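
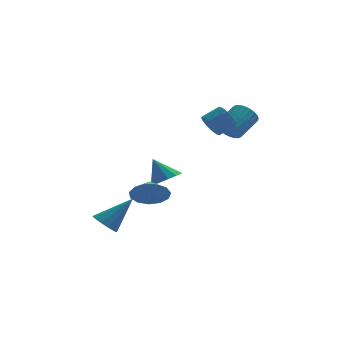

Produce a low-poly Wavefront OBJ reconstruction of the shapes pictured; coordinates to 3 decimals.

v 2.03 -1.424 1.33
v 2.65 -1.649 0.895
v 3.57 -0.66 1.695
v 2.95 -0.436 2.13
v 2.542 -1.414 0.728
v 3.462 -0.425 1.528
v 2.356 -1.18 0.653
v 3.276 -0.191 1.453
v 2.12 -0.983 0.681
v 3.04 0.006 1.481
v 1.871 -0.854 0.808
v 2.791 0.135 1.608
v 1.646 -0.811 1.014
v 2.566 0.178 1.814
v 1.479 -0.862 1.268
v 2.399 0.127 2.068
v 1.396 -0.998 1.532
v 2.316 -0.009 2.332
v 1.41 -1.2 1.765
v 2.33 -0.211 2.565
v 1.518 -1.435 1.932
v 2.438 -0.446 2.732
v 1.704 -1.669 2.007
v 2.624 -0.68 2.807
v 1.94 -1.866 1.979
v 2.86 -0.877 2.779
v 2.189 -1.995 1.852
v 3.109 -1.006 2.652
v 2.414 -2.038 1.646
v 3.334 -1.049 2.446
v 2.581 -1.987 1.392
v 3.501 -0.998 2.192
v 2.664 -1.851 1.128
v 3.584 -0.862 1.928
v -4.332 -2.809 -4.722
v -3.84 -2.48 -5.274
v -2.888 -2.311 -3.138
v -4.146 -2.122 -5.107
v -4.524 -2.026 -4.793
v -4.828 -2.229 -4.452
v -4.943 -2.654 -4.213
v -4.824 -3.138 -4.169
v -4.517 -3.497 -4.336
v -4.14 -3.593 -4.65
v -3.836 -3.39 -4.991
v -3.721 -2.965 -5.23
v -2.045 -3.588 -2.344
v -0.99 -3.649 -2.26
v -2.035 -2.692 -1.816
v -1.102 -3.351 -2.765
v -1.513 -3.128 -3.136
v -2.093 -3.051 -3.256
v -2.658 -3.144 -3.086
v -3.028 -3.379 -2.68
v -3.086 -3.68 -2.168
v -2.814 -3.952 -1.711
v -2.297 -4.108 -1.455
v -1.701 -4.1 -1.482
v -1.213 -3.928 -1.782
v -1.126 -1.139 -2.241
v -0.324 -0.829 -1.912
v -1.834 -0.661 -0.959
v -0.535 -0.436 -2.176
v -0.934 -0.266 -2.46
v -1.394 -0.373 -2.674
v -1.768 -0.723 -2.751
v -1.939 -1.205 -2.666
v -1.851 -1.666 -2.446
v -1.533 -1.959 -2.16
v -1.086 -1.993 -1.901
v -0.651 -1.754 -1.749
v -0.367 -1.321 -1.753
v 1.032 -2.48 1.936
v 1.342 -2.239 1.296
v 2.237 -1.88 1.865
v 1.928 -2.12 2.504
v 1.136 -1.937 1.429
v 2.032 -1.578 1.997
v 0.903 -1.781 1.697
v 1.799 -1.421 2.265
v 0.705 -1.811 2.029
v 1.601 -1.452 2.597
v 0.594 -2.021 2.336
v 1.49 -1.662 2.905
v 0.601 -2.354 2.536
v 1.496 -1.995 3.105
v 0.723 -2.72 2.575
v 1.618 -2.361 3.144
v 0.928 -3.022 2.443
v 1.824 -2.663 3.011
v 1.161 -3.179 2.175
v 2.057 -2.819 2.743
v 1.359 -3.148 1.843
v 2.255 -2.789 2.411
v 1.47 -2.938 1.535
v 2.366 -2.579 2.104
v 1.464 -2.605 1.335
v 2.359 -2.246 1.904
f 2 1 5
f 2 5 3
f 3 5 6
f 3 6 4
f 5 1 7
f 5 7 6
f 6 7 8
f 6 8 4
f 7 1 9
f 7 9 8
f 8 9 10
f 8 10 4
f 9 1 11
f 9 11 10
f 10 11 12
f 10 12 4
f 11 1 13
f 11 13 12
f 12 13 14
f 12 14 4
f 13 1 15
f 13 15 14
f 14 15 16
f 14 16 4
f 15 1 17
f 15 17 16
f 16 17 18
f 16 18 4
f 17 1 19
f 17 19 18
f 18 19 20
f 18 20 4
f 19 1 21
f 19 21 20
f 20 21 22
f 20 22 4
f 21 1 23
f 21 23 22
f 22 23 24
f 22 24 4
f 23 1 25
f 23 25 24
f 24 25 26
f 24 26 4
f 25 1 27
f 25 27 26
f 26 27 28
f 26 28 4
f 27 1 29
f 27 29 28
f 28 29 30
f 28 30 4
f 29 1 31
f 29 31 30
f 30 31 32
f 30 32 4
f 31 1 33
f 31 33 32
f 32 33 34
f 32 34 4
f 33 1 2
f 33 2 34
f 34 2 3
f 34 3 4
f 36 35 38
f 36 38 37
f 38 35 39
f 38 39 37
f 39 35 40
f 39 40 37
f 40 35 41
f 40 41 37
f 41 35 42
f 41 42 37
f 42 35 43
f 42 43 37
f 43 35 44
f 43 44 37
f 44 35 45
f 44 45 37
f 45 35 46
f 45 46 37
f 46 35 36
f 46 36 37
f 48 47 50
f 48 50 49
f 50 47 51
f 50 51 49
f 51 47 52
f 51 52 49
f 52 47 53
f 52 53 49
f 53 47 54
f 53 54 49
f 54 47 55
f 54 55 49
f 55 47 56
f 55 56 49
f 56 47 57
f 56 57 49
f 57 47 58
f 57 58 49
f 58 47 59
f 58 59 49
f 59 47 48
f 59 48 49
f 61 60 63
f 61 63 62
f 63 60 64
f 63 64 62
f 64 60 65
f 64 65 62
f 65 60 66
f 65 66 62
f 66 60 67
f 66 67 62
f 67 60 68
f 67 68 62
f 68 60 69
f 68 69 62
f 69 60 70
f 69 70 62
f 70 60 71
f 70 71 62
f 71 60 72
f 71 72 62
f 72 60 61
f 72 61 62
f 74 73 77
f 74 77 75
f 75 77 78
f 75 78 76
f 77 73 79
f 77 79 78
f 78 79 80
f 78 80 76
f 79 73 81
f 79 81 80
f 80 81 82
f 80 82 76
f 81 73 83
f 81 83 82
f 82 83 84
f 82 84 76
f 83 73 85
f 83 85 84
f 84 85 86
f 84 86 76
f 85 73 87
f 85 87 86
f 86 87 88
f 86 88 76
f 87 73 89
f 87 89 88
f 88 89 90
f 88 90 76
f 89 73 91
f 89 91 90
f 90 91 92
f 90 92 76
f 91 73 93
f 91 93 92
f 92 93 94
f 92 94 76
f 93 73 95
f 93 95 94
f 94 95 96
f 94 96 76
f 95 73 97
f 95 97 96
f 96 97 98
f 96 98 76
f 97 73 74
f 97 74 98
f 98 74 75
f 98 75 76



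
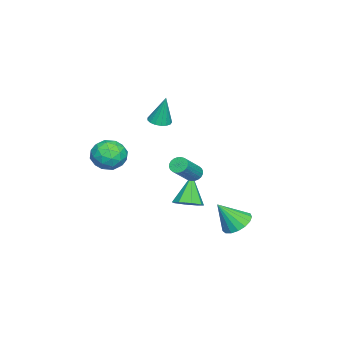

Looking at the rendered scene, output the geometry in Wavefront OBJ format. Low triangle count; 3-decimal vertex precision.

v -0.85 0.252 -3.814
v -0.129 -0.041 -3.381
v -1.93 0.148 -2.086
v -0.181 0.638 -3.372
v -0.624 1.091 -3.622
v -1.2 1.052 -3.984
v -1.57 0.545 -4.247
v -1.519 -0.135 -4.255
v -1.076 -0.587 -4.005
v -0.5 -0.549 -3.643
v -0.994 -1.412 2.279
v -0.386 -1.127 2.178
v -0.886 -1.008 4.081
v -0.595 -0.881 2.136
v -0.896 -0.757 2.126
v -1.219 -0.784 2.151
v -1.491 -0.954 2.206
v -1.649 -1.229 2.277
v -1.657 -1.547 2.349
v -1.513 -1.833 2.405
v -1.251 -2.023 2.432
v -0.929 -2.074 2.424
v -0.623 -1.972 2.382
v -0.401 -1.743 2.318
v -0.316 -1.438 2.244
v 2.33 1.565 0.234
v 2.694 1.744 -0.122
v 4.054 1.354 1.069
v 3.69 1.175 1.426
v 2.651 1.921 -0.015
v 4.011 1.531 1.176
v 2.559 2.043 0.129
v 3.919 1.653 1.321
v 2.432 2.092 0.29
v 3.792 1.702 1.482
v 2.29 2.061 0.443
v 3.65 1.671 1.634
v 2.153 1.955 0.563
v 3.513 1.565 1.755
v 2.044 1.789 0.634
v 3.404 1.399 1.825
v 1.978 1.589 0.643
v 3.338 1.199 1.835
v 1.966 1.386 0.591
v 3.326 0.996 1.782
v 2.009 1.209 0.484
v 3.369 0.819 1.675
v 2.101 1.087 0.339
v 3.461 0.697 1.531
v 2.228 1.038 0.178
v 3.588 0.648 1.37
v 2.37 1.069 0.026
v 3.73 0.679 1.217
v 2.507 1.175 -0.095
v 3.867 0.785 1.097
v 2.616 1.341 -0.165
v 3.976 0.951 1.026
v 2.682 1.541 -0.175
v 4.042 1.151 1.017
v 1.914 -2.639 -0.071
v 2.612 -2.362 0.709
v 1.508 -4.098 0.811
v 2.206 -3.821 1.591
v 1.296 -3.25 1.451
v 1.547 -2.349 0.906
v 2.573 -4.111 0.614
v 2.824 -3.21 0.069
v 3.019 -3.272 1.132
v 2.231 -2.739 1.649
v 1.889 -3.721 -0.129
v 1.101 -3.188 0.388
v 2.299 -2.373 0.241
v 1.821 -4.087 1.279
v 1.287 -3.752 1.196
v 1.697 -3.589 1.655
v 1.673 -2.365 0.357
v 2.083 -2.202 0.816
v 1.31 -2.724 1.252
v 2.037 -4.258 0.704
v 2.447 -4.095 1.163
v 2.423 -2.871 -0.135
v 2.833 -2.708 0.324
v 2.81 -3.736 0.268
v 2.949 -2.744 0.949
v 2.71 -3.602 1.467
v 2.925 -3.773 0.893
v 3.073 -3.243 0.573
v 2.485 -2.432 1.253
v 2.246 -3.289 1.771
v 1.711 -2.953 1.689
v 1.859 -2.424 1.368
v 2.724 -2.966 1.502
v 1.874 -3.171 -0.251
v 1.635 -4.028 0.267
v 2.261 -4.036 0.152
v 2.409 -3.507 -0.169
v 1.41 -2.858 0.053
v 1.171 -3.716 0.571
v 1.047 -3.217 0.947
v 1.195 -2.687 0.627
v 1.396 -3.494 0.018
v 1.979 3.849 -3.278
v 2.656 3.427 -3.776
v 2.481 2.911 -1.802
v 2.857 3.795 -3.611
v 2.856 4.174 -3.37
v 2.655 4.48 -3.107
v 2.299 4.64 -2.884
v 1.869 4.62 -2.752
v 1.465 4.423 -2.739
v 1.179 4.094 -2.851
v 1.076 3.709 -3.06
v 1.179 3.357 -3.319
v 1.467 3.117 -3.569
v 1.871 3.045 -3.753
v 2.3 3.157 -3.827
f 2 1 4
f 2 4 3
f 4 1 5
f 4 5 3
f 5 1 6
f 5 6 3
f 6 1 7
f 6 7 3
f 7 1 8
f 7 8 3
f 8 1 9
f 8 9 3
f 9 1 10
f 9 10 3
f 10 1 2
f 10 2 3
f 12 11 14
f 12 14 13
f 14 11 15
f 14 15 13
f 15 11 16
f 15 16 13
f 16 11 17
f 16 17 13
f 17 11 18
f 17 18 13
f 18 11 19
f 18 19 13
f 19 11 20
f 19 20 13
f 20 11 21
f 20 21 13
f 21 11 22
f 21 22 13
f 22 11 23
f 22 23 13
f 23 11 24
f 23 24 13
f 24 11 25
f 24 25 13
f 25 11 12
f 25 12 13
f 27 26 30
f 27 30 28
f 28 30 31
f 28 31 29
f 30 26 32
f 30 32 31
f 31 32 33
f 31 33 29
f 32 26 34
f 32 34 33
f 33 34 35
f 33 35 29
f 34 26 36
f 34 36 35
f 35 36 37
f 35 37 29
f 36 26 38
f 36 38 37
f 37 38 39
f 37 39 29
f 38 26 40
f 38 40 39
f 39 40 41
f 39 41 29
f 40 26 42
f 40 42 41
f 41 42 43
f 41 43 29
f 42 26 44
f 42 44 43
f 43 44 45
f 43 45 29
f 44 26 46
f 44 46 45
f 45 46 47
f 45 47 29
f 46 26 48
f 46 48 47
f 47 48 49
f 47 49 29
f 48 26 50
f 48 50 49
f 49 50 51
f 49 51 29
f 50 26 52
f 50 52 51
f 51 52 53
f 51 53 29
f 52 26 54
f 52 54 53
f 53 54 55
f 53 55 29
f 54 26 56
f 54 56 55
f 55 56 57
f 55 57 29
f 56 26 58
f 56 58 57
f 57 58 59
f 57 59 29
f 58 26 27
f 58 27 59
f 59 27 28
f 59 28 29
f 60 97 76
f 97 71 100
f 76 100 65
f 97 100 76
f 60 76 72
f 76 65 77
f 72 77 61
f 76 77 72
f 60 72 81
f 72 61 82
f 81 82 67
f 72 82 81
f 60 81 93
f 81 67 96
f 93 96 70
f 81 96 93
f 60 93 97
f 93 70 101
f 97 101 71
f 93 101 97
f 61 77 88
f 77 65 91
f 88 91 69
f 77 91 88
f 65 100 78
f 100 71 99
f 78 99 64
f 100 99 78
f 71 101 98
f 101 70 94
f 98 94 62
f 101 94 98
f 70 96 95
f 96 67 83
f 95 83 66
f 96 83 95
f 67 82 87
f 82 61 84
f 87 84 68
f 82 84 87
f 63 89 75
f 89 69 90
f 75 90 64
f 89 90 75
f 63 75 73
f 75 64 74
f 73 74 62
f 75 74 73
f 63 73 80
f 73 62 79
f 80 79 66
f 73 79 80
f 63 80 85
f 80 66 86
f 85 86 68
f 80 86 85
f 63 85 89
f 85 68 92
f 89 92 69
f 85 92 89
f 64 90 78
f 90 69 91
f 78 91 65
f 90 91 78
f 62 74 98
f 74 64 99
f 98 99 71
f 74 99 98
f 66 79 95
f 79 62 94
f 95 94 70
f 79 94 95
f 68 86 87
f 86 66 83
f 87 83 67
f 86 83 87
f 69 92 88
f 92 68 84
f 88 84 61
f 92 84 88
f 103 102 105
f 103 105 104
f 105 102 106
f 105 106 104
f 106 102 107
f 106 107 104
f 107 102 108
f 107 108 104
f 108 102 109
f 108 109 104
f 109 102 110
f 109 110 104
f 110 102 111
f 110 111 104
f 111 102 112
f 111 112 104
f 112 102 113
f 112 113 104
f 113 102 114
f 113 114 104
f 114 102 115
f 114 115 104
f 115 102 116
f 115 116 104
f 116 102 103
f 116 103 104



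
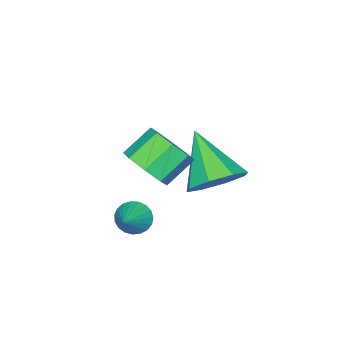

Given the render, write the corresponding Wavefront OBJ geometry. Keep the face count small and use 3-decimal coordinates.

v 3.1 -1.398 -0.69
v 3.69 -0.971 -0.161
v 2.75 -0.616 0.6
v 2.16 -1.042 0.07
v 3.44 -0.565 -0.658
v 2.501 -0.21 0.102
v 2.992 -0.647 -1.175
v 2.052 -0.292 -0.414
v 2.606 -1.168 -1.407
v 1.667 -0.813 -0.647
v 2.51 -1.824 -1.22
v 1.57 -1.469 -0.459
v 2.759 -2.23 -0.722
v 1.82 -1.875 0.038
v 3.208 -2.148 -0.206
v 2.268 -1.793 0.555
v 3.593 -1.627 0.027
v 2.654 -1.272 0.787
v -0.151 -0.948 -3.258
v 0.857 -1.333 -3.101
v -0.929 -2.412 -1.842
v 0.665 -0.718 -2.572
v -0.005 -0.238 -2.444
v -0.76 -0.174 -2.793
v -1.158 -0.563 -3.414
v -0.966 -1.178 -3.944
v -0.296 -1.659 -4.072
v 0.459 -1.723 -3.723
v 2.468 -2.352 -3.964
v 2.761 -2.176 -4.505
v 3.532 -1.948 -3.256
v 2.632 -1.953 -4.437
v 2.474 -1.8 -4.288
v 2.315 -1.742 -4.082
v 2.183 -1.789 -3.856
v 2.1 -1.934 -3.649
v 2.08 -2.151 -3.496
v 2.128 -2.403 -3.424
v 2.235 -2.646 -3.446
v 2.382 -2.838 -3.557
v 2.543 -2.946 -3.738
v 2.692 -2.951 -3.959
v 2.802 -2.853 -4.18
v 2.855 -2.668 -4.364
v 2.84 -2.429 -4.479
f 2 1 5
f 2 5 3
f 3 5 6
f 3 6 4
f 5 1 7
f 5 7 6
f 6 7 8
f 6 8 4
f 7 1 9
f 7 9 8
f 8 9 10
f 8 10 4
f 9 1 11
f 9 11 10
f 10 11 12
f 10 12 4
f 11 1 13
f 11 13 12
f 12 13 14
f 12 14 4
f 13 1 15
f 13 15 14
f 14 15 16
f 14 16 4
f 15 1 17
f 15 17 16
f 16 17 18
f 16 18 4
f 17 1 2
f 17 2 18
f 18 2 3
f 18 3 4
f 20 19 22
f 20 22 21
f 22 19 23
f 22 23 21
f 23 19 24
f 23 24 21
f 24 19 25
f 24 25 21
f 25 19 26
f 25 26 21
f 26 19 27
f 26 27 21
f 27 19 28
f 27 28 21
f 28 19 20
f 28 20 21
f 30 29 32
f 30 32 31
f 32 29 33
f 32 33 31
f 33 29 34
f 33 34 31
f 34 29 35
f 34 35 31
f 35 29 36
f 35 36 31
f 36 29 37
f 36 37 31
f 37 29 38
f 37 38 31
f 38 29 39
f 38 39 31
f 39 29 40
f 39 40 31
f 40 29 41
f 40 41 31
f 41 29 42
f 41 42 31
f 42 29 43
f 42 43 31
f 43 29 44
f 43 44 31
f 44 29 45
f 44 45 31
f 45 29 30
f 45 30 31



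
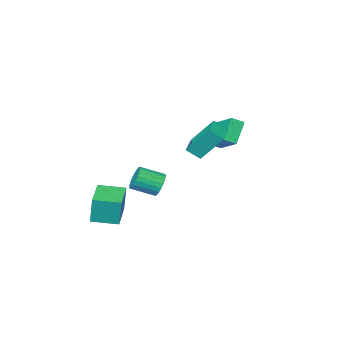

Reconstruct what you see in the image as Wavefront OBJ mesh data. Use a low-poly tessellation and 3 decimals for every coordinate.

v -1.602 1.834 4.539
v -1.002 1.299 5.151
v -0.612 2.786 4.403
v -0.013 2.251 5.014
v -0.827 0.789 2.866
v -0.228 0.254 3.477
v 0.162 1.741 2.729
v 0.762 1.206 3.341
v -3.582 -1.627 1.249
v -4.569 -2.233 2.465
v -3.344 0.194 2.348
v -4.332 -0.412 3.565
v -2.908 -1.948 1.635
v -3.896 -2.554 2.852
v -2.671 -0.127 2.735
v -3.658 -0.733 3.951
v 3.109 -4.403 -2.71
v 3.069 -4.202 -0.952
v 1.858 -3.368 -2.856
v 1.818 -3.167 -1.098
v 4.442 -2.813 -2.862
v 4.402 -2.612 -1.104
v 3.191 -1.778 -3.008
v 3.151 -1.577 -1.25
v 3.101 2.226 1.74
v 3.547 2.449 1.14
v 4.666 1.717 1.701
v 4.219 1.494 2.3
v 3.596 2.676 1.338
v 4.715 1.944 1.899
v 3.569 2.833 1.597
v 4.688 2.101 2.158
v 3.471 2.898 1.878
v 4.59 2.166 2.439
v 3.317 2.861 2.137
v 4.436 2.129 2.698
v 3.129 2.727 2.336
v 4.248 1.995 2.897
v 2.938 2.517 2.445
v 4.056 1.785 3.006
v 2.771 2.263 2.445
v 3.89 1.531 3.006
v 2.654 2.003 2.339
v 3.773 1.271 2.9
v 2.605 1.776 2.141
v 3.724 1.044 2.702
v 2.632 1.619 1.882
v 3.751 0.887 2.443
v 2.73 1.554 1.601
v 3.849 0.822 2.162
v 2.884 1.591 1.342
v 4.003 0.859 1.903
v 3.072 1.725 1.143
v 4.191 0.993 1.704
v 3.264 1.935 1.034
v 4.382 1.203 1.595
v 3.43 2.189 1.034
v 4.549 1.457 1.595
f 2 4 1
f 5 2 1
f 1 4 3
f 3 5 1
f 2 8 4
f 6 2 5
f 6 8 2
f 4 8 3
f 7 5 3
f 3 8 7
f 7 6 5
f 8 6 7
f 10 12 9
f 13 10 9
f 9 12 11
f 11 13 9
f 10 16 12
f 14 10 13
f 14 16 10
f 12 16 11
f 15 13 11
f 11 16 15
f 15 14 13
f 16 14 15
f 18 20 17
f 21 18 17
f 17 20 19
f 19 21 17
f 18 24 20
f 22 18 21
f 22 24 18
f 20 24 19
f 23 21 19
f 19 24 23
f 23 22 21
f 24 22 23
f 26 25 29
f 26 29 27
f 27 29 30
f 27 30 28
f 29 25 31
f 29 31 30
f 30 31 32
f 30 32 28
f 31 25 33
f 31 33 32
f 32 33 34
f 32 34 28
f 33 25 35
f 33 35 34
f 34 35 36
f 34 36 28
f 35 25 37
f 35 37 36
f 36 37 38
f 36 38 28
f 37 25 39
f 37 39 38
f 38 39 40
f 38 40 28
f 39 25 41
f 39 41 40
f 40 41 42
f 40 42 28
f 41 25 43
f 41 43 42
f 42 43 44
f 42 44 28
f 43 25 45
f 43 45 44
f 44 45 46
f 44 46 28
f 45 25 47
f 45 47 46
f 46 47 48
f 46 48 28
f 47 25 49
f 47 49 48
f 48 49 50
f 48 50 28
f 49 25 51
f 49 51 50
f 50 51 52
f 50 52 28
f 51 25 53
f 51 53 52
f 52 53 54
f 52 54 28
f 53 25 55
f 53 55 54
f 54 55 56
f 54 56 28
f 55 25 57
f 55 57 56
f 56 57 58
f 56 58 28
f 57 25 26
f 57 26 58
f 58 26 27
f 58 27 28



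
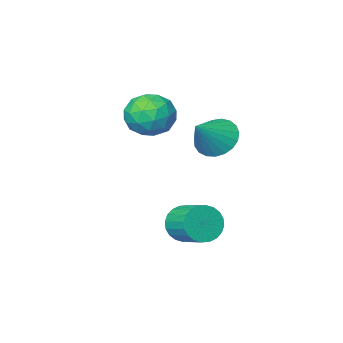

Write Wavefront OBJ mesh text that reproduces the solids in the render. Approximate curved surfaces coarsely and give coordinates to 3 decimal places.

v -1.443 -0.766 -0
v -0.899 -1.505 0.85
v -3.121 -1.895 0.09
v -2.577 -2.634 0.94
v -2.885 -1.459 1.239
v -1.848 -0.761 1.183
v -2.172 -2.639 -0.243
v -1.135 -1.941 -0.299
v -1.35 -2.663 0.7
v -1.791 -1.934 1.616
v -2.229 -1.466 -0.676
v -2.67 -0.737 0.24
v -1.024 -1.036 0.417
v -2.996 -2.364 0.523
v -3.177 -1.673 0.699
v -2.858 -2.108 1.199
v -1.582 -0.599 0.613
v -1.262 -1.034 1.113
v -2.429 -1.007 1.342
v -2.758 -2.366 -0.173
v -2.438 -2.801 0.327
v -1.162 -1.292 -0.259
v -0.843 -1.727 0.241
v -1.591 -2.393 -0.402
v -0.969 -2.152 0.828
v -1.955 -2.815 0.881
v -1.717 -2.818 0.186
v -1.107 -2.408 0.153
v -1.228 -1.723 1.367
v -2.214 -2.387 1.42
v -2.396 -1.696 1.596
v -1.786 -1.286 1.563
v -1.493 -2.404 1.279
v -1.806 -1.013 -0.48
v -2.792 -1.677 -0.427
v -2.234 -2.114 -0.623
v -1.624 -1.704 -0.656
v -2.065 -0.585 0.059
v -3.051 -1.248 0.112
v -2.913 -0.992 0.787
v -2.303 -0.582 0.754
v -2.527 -0.996 -0.339
v -1.311 2.494 -4.183
v -0.889 2.179 -3.369
v -0.967 3.59 -2.782
v -1.389 3.906 -3.597
v -0.588 2.281 -3.573
v -0.665 3.692 -2.987
v -0.396 2.415 -3.871
v -0.474 3.826 -3.284
v -0.344 2.561 -4.216
v -0.422 3.972 -3.63
v -0.439 2.697 -4.556
v -0.517 4.108 -3.97
v -0.667 2.803 -4.839
v -0.744 4.214 -4.253
v -0.993 2.861 -5.023
v -1.07 4.272 -4.437
v -1.367 2.863 -5.079
v -1.445 4.274 -4.492
v -1.733 2.81 -4.998
v -1.811 4.221 -4.411
v -2.035 2.708 -4.793
v -2.112 4.119 -4.207
v -2.226 2.574 -4.496
v -2.304 3.985 -3.909
v -2.278 2.428 -4.15
v -2.356 3.839 -3.564
v -2.183 2.292 -3.81
v -2.261 3.703 -3.224
v -1.956 2.186 -3.527
v -2.033 3.597 -2.941
v -1.63 2.128 -3.343
v -1.707 3.539 -2.757
v -1.255 2.126 -3.288
v -1.333 3.537 -2.701
v -2.731 2.618 0.563
v -2.007 2.436 -0.204
v -1.429 3.102 1.677
v -2.108 2.864 -0.271
v -2.317 3.249 -0.195
v -2.597 3.526 0.012
v -2.9 3.645 0.315
v -3.174 3.587 0.661
v -3.372 3.362 0.99
v -3.458 3.007 1.245
v -3.419 2.586 1.382
v -3.261 2.17 1.378
v -3.011 1.832 1.232
v -2.713 1.629 0.972
v -2.418 1.598 0.64
v -2.177 1.743 0.295
v -2.032 2.039 -0.003
f 1 38 17
f 38 12 41
f 17 41 6
f 38 41 17
f 1 17 13
f 17 6 18
f 13 18 2
f 17 18 13
f 1 13 22
f 13 2 23
f 22 23 8
f 13 23 22
f 1 22 34
f 22 8 37
f 34 37 11
f 22 37 34
f 1 34 38
f 34 11 42
f 38 42 12
f 34 42 38
f 2 18 29
f 18 6 32
f 29 32 10
f 18 32 29
f 6 41 19
f 41 12 40
f 19 40 5
f 41 40 19
f 12 42 39
f 42 11 35
f 39 35 3
f 42 35 39
f 11 37 36
f 37 8 24
f 36 24 7
f 37 24 36
f 8 23 28
f 23 2 25
f 28 25 9
f 23 25 28
f 4 30 16
f 30 10 31
f 16 31 5
f 30 31 16
f 4 16 14
f 16 5 15
f 14 15 3
f 16 15 14
f 4 14 21
f 14 3 20
f 21 20 7
f 14 20 21
f 4 21 26
f 21 7 27
f 26 27 9
f 21 27 26
f 4 26 30
f 26 9 33
f 30 33 10
f 26 33 30
f 5 31 19
f 31 10 32
f 19 32 6
f 31 32 19
f 3 15 39
f 15 5 40
f 39 40 12
f 15 40 39
f 7 20 36
f 20 3 35
f 36 35 11
f 20 35 36
f 9 27 28
f 27 7 24
f 28 24 8
f 27 24 28
f 10 33 29
f 33 9 25
f 29 25 2
f 33 25 29
f 44 43 47
f 44 47 45
f 45 47 48
f 45 48 46
f 47 43 49
f 47 49 48
f 48 49 50
f 48 50 46
f 49 43 51
f 49 51 50
f 50 51 52
f 50 52 46
f 51 43 53
f 51 53 52
f 52 53 54
f 52 54 46
f 53 43 55
f 53 55 54
f 54 55 56
f 54 56 46
f 55 43 57
f 55 57 56
f 56 57 58
f 56 58 46
f 57 43 59
f 57 59 58
f 58 59 60
f 58 60 46
f 59 43 61
f 59 61 60
f 60 61 62
f 60 62 46
f 61 43 63
f 61 63 62
f 62 63 64
f 62 64 46
f 63 43 65
f 63 65 64
f 64 65 66
f 64 66 46
f 65 43 67
f 65 67 66
f 66 67 68
f 66 68 46
f 67 43 69
f 67 69 68
f 68 69 70
f 68 70 46
f 69 43 71
f 69 71 70
f 70 71 72
f 70 72 46
f 71 43 73
f 71 73 72
f 72 73 74
f 72 74 46
f 73 43 75
f 73 75 74
f 74 75 76
f 74 76 46
f 75 43 44
f 75 44 76
f 76 44 45
f 76 45 46
f 78 77 80
f 78 80 79
f 80 77 81
f 80 81 79
f 81 77 82
f 81 82 79
f 82 77 83
f 82 83 79
f 83 77 84
f 83 84 79
f 84 77 85
f 84 85 79
f 85 77 86
f 85 86 79
f 86 77 87
f 86 87 79
f 87 77 88
f 87 88 79
f 88 77 89
f 88 89 79
f 89 77 90
f 89 90 79
f 90 77 91
f 90 91 79
f 91 77 92
f 91 92 79
f 92 77 93
f 92 93 79
f 93 77 78
f 93 78 79



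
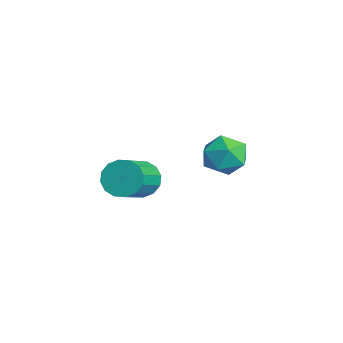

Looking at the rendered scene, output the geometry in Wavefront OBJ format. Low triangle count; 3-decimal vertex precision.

v 0.592 -1.575 1.042
v 1.177 -1.294 0.646
v 2.192 -2.223 1.481
v 1.608 -2.505 1.878
v 1.14 -1.055 0.956
v 2.155 -1.985 1.792
v 0.956 -0.956 1.29
v 1.971 -1.885 2.125
v 0.675 -1.022 1.557
v 1.69 -1.952 2.392
v 0.372 -1.237 1.686
v 1.387 -2.166 2.522
v 0.128 -1.542 1.643
v 1.143 -2.472 2.478
v 0.008 -1.857 1.439
v 1.023 -2.786 2.274
v 0.045 -2.095 1.128
v 1.06 -3.025 1.964
v 0.229 -2.195 0.795
v 1.244 -3.124 1.63
v 0.51 -2.128 0.528
v 1.525 -3.058 1.363
v 0.813 -1.914 0.398
v 1.828 -2.843 1.234
v 1.057 -1.608 0.442
v 2.072 -2.538 1.277
v 0.139 2.321 1.714
v 0.733 2.044 1.075
v -0.773 1.216 1.345
v -0.179 0.939 0.706
v 0.028 0.85 1.592
v 0.592 1.533 1.821
v -0.632 1.727 0.599
v -0.068 2.41 0.828
v 0.256 1.677 0.386
v 0.664 1.135 1
v -0.704 2.125 1.42
v -0.296 1.583 2.034
f 2 1 5
f 2 5 3
f 3 5 6
f 3 6 4
f 5 1 7
f 5 7 6
f 6 7 8
f 6 8 4
f 7 1 9
f 7 9 8
f 8 9 10
f 8 10 4
f 9 1 11
f 9 11 10
f 10 11 12
f 10 12 4
f 11 1 13
f 11 13 12
f 12 13 14
f 12 14 4
f 13 1 15
f 13 15 14
f 14 15 16
f 14 16 4
f 15 1 17
f 15 17 16
f 16 17 18
f 16 18 4
f 17 1 19
f 17 19 18
f 18 19 20
f 18 20 4
f 19 1 21
f 19 21 20
f 20 21 22
f 20 22 4
f 21 1 23
f 21 23 22
f 22 23 24
f 22 24 4
f 23 1 25
f 23 25 24
f 24 25 26
f 24 26 4
f 25 1 2
f 25 2 26
f 26 2 3
f 26 3 4
f 27 38 32
f 27 32 28
f 27 28 34
f 27 34 37
f 27 37 38
f 28 32 36
f 32 38 31
f 38 37 29
f 37 34 33
f 34 28 35
f 30 36 31
f 30 31 29
f 30 29 33
f 30 33 35
f 30 35 36
f 31 36 32
f 29 31 38
f 33 29 37
f 35 33 34
f 36 35 28



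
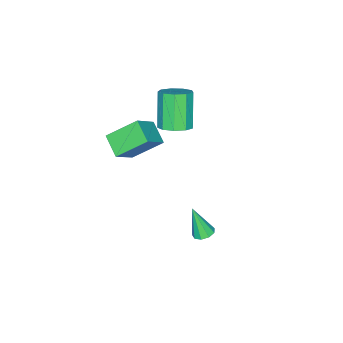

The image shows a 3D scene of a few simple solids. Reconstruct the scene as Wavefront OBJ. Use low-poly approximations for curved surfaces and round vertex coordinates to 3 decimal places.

v -0.144 0.931 -2.772
v 0.423 0.783 -2.846
v -0.096 0.269 -1.088
v 0.396 1.158 -2.698
v 0.117 1.426 -2.584
v -0.284 1.463 -2.559
v -0.619 1.251 -2.633
v -0.732 0.89 -2.772
v -0.57 0.548 -2.911
v -0.208 0.385 -2.985
v 0.184 0.478 -2.959
v -1.732 -1.878 2.926
v -1.093 -1.509 3.406
v -2.05 -2.153 5.174
v -2.688 -2.522 4.694
v -1.535 -1.112 3.312
v -2.492 -1.755 5.079
v -2.069 -1.073 3.037
v -3.026 -1.716 4.804
v -2.445 -1.411 2.71
v -3.402 -2.054 4.477
v -2.487 -1.968 2.485
v -3.444 -2.611 4.252
v -2.176 -2.483 2.466
v -3.133 -3.126 4.233
v -1.656 -2.715 2.663
v -2.613 -3.358 4.43
v -1.172 -2.555 2.983
v -2.129 -3.199 4.75
v -0.95 -2.079 3.277
v -1.907 -2.723 5.044
v -0.567 -2.346 4.075
v 0.667 -2.397 5.184
v 0.004 -1.338 3.485
v 1.238 -1.389 4.595
v 0.382 -3.531 2.965
v 1.616 -3.582 4.075
v 0.953 -2.523 2.376
v 2.187 -2.574 3.485
f 2 1 4
f 2 4 3
f 4 1 5
f 4 5 3
f 5 1 6
f 5 6 3
f 6 1 7
f 6 7 3
f 7 1 8
f 7 8 3
f 8 1 9
f 8 9 3
f 9 1 10
f 9 10 3
f 10 1 11
f 10 11 3
f 11 1 2
f 11 2 3
f 13 12 16
f 13 16 14
f 14 16 17
f 14 17 15
f 16 12 18
f 16 18 17
f 17 18 19
f 17 19 15
f 18 12 20
f 18 20 19
f 19 20 21
f 19 21 15
f 20 12 22
f 20 22 21
f 21 22 23
f 21 23 15
f 22 12 24
f 22 24 23
f 23 24 25
f 23 25 15
f 24 12 26
f 24 26 25
f 25 26 27
f 25 27 15
f 26 12 28
f 26 28 27
f 27 28 29
f 27 29 15
f 28 12 30
f 28 30 29
f 29 30 31
f 29 31 15
f 30 12 13
f 30 13 31
f 31 13 14
f 31 14 15
f 33 35 32
f 36 33 32
f 32 35 34
f 34 36 32
f 33 39 35
f 37 33 36
f 37 39 33
f 35 39 34
f 38 36 34
f 34 39 38
f 38 37 36
f 39 37 38



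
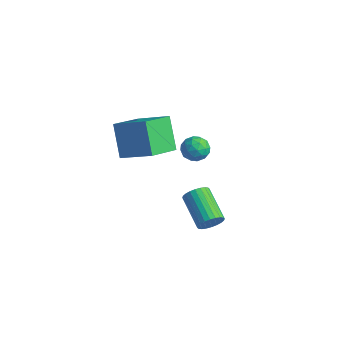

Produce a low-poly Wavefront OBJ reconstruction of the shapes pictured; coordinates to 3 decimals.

v 1.855 0.588 -3.612
v 2.241 1.123 -3.177
v 0.352 1.707 -2.214
v -0.035 1.172 -2.648
v 2.166 1.29 -3.426
v 0.277 1.873 -2.462
v 2.044 1.35 -3.702
v 0.154 1.933 -2.739
v 1.893 1.294 -3.965
v 0.003 1.877 -3.001
v 1.736 1.131 -4.174
v -0.154 1.714 -3.21
v 1.597 0.885 -4.297
v -0.293 1.468 -3.334
v 1.497 0.593 -4.316
v -0.392 1.177 -3.353
v 1.452 0.302 -4.228
v -0.438 0.885 -3.265
v 1.468 0.053 -4.046
v -0.421 0.637 -3.083
v 1.543 -0.113 -3.798
v -0.346 0.47 -2.834
v 1.666 -0.173 -3.521
v -0.224 0.41 -2.558
v 1.817 -0.117 -3.259
v -0.073 0.466 -2.295
v 1.974 0.046 -3.05
v 0.084 0.629 -2.086
v 2.113 0.292 -2.926
v 0.223 0.875 -1.963
v 2.212 0.583 -2.907
v 0.323 1.167 -1.944
v 2.258 0.875 -2.995
v 0.368 1.458 -2.032
v -1.956 2.335 -0.153
v -1.363 2.542 -0.759
v -0.957 1.678 0.599
v -0.364 1.885 -0.007
v -0.712 2.509 0.494
v -1.329 2.915 0.029
v -0.991 1.305 -0.189
v -1.608 1.711 -0.654
v -0.767 1.905 -0.782
v -0.594 2.65 -0.359
v -1.726 1.57 0.199
v -1.553 2.315 0.622
v -1.747 2.496 -0.522
v -0.573 1.724 0.362
v -0.778 2.09 0.656
v -0.429 2.212 0.3
v -1.727 2.716 -0.058
v -1.379 2.837 -0.415
v -0.996 2.818 0.322
v -0.941 1.383 0.255
v -0.593 1.504 -0.102
v -1.891 2.008 -0.46
v -1.542 2.13 -0.816
v -1.324 1.402 -0.482
v -1.048 2.244 -0.891
v -0.461 1.857 -0.45
v -0.829 1.516 -0.557
v -1.192 1.755 -0.83
v -0.947 2.681 -0.643
v -0.36 2.295 -0.201
v -0.564 2.662 0.093
v -0.927 2.9 -0.18
v -0.596 2.307 -0.657
v -1.96 1.925 0.041
v -1.373 1.539 0.483
v -1.393 1.32 0.02
v -1.756 1.558 -0.253
v -1.859 2.363 0.29
v -1.272 1.976 0.731
v -1.128 2.465 0.67
v -1.491 2.704 0.397
v -1.724 1.913 0.497
v -2.502 -2.475 3.643
v -0.688 -1.794 4.621
v -2.806 -0.556 2.871
v -0.992 0.124 3.849
v -1.348 -3.004 1.871
v 0.466 -2.324 2.849
v -1.652 -1.086 1.099
v 0.162 -0.405 2.077
f 2 1 5
f 2 5 3
f 3 5 6
f 3 6 4
f 5 1 7
f 5 7 6
f 6 7 8
f 6 8 4
f 7 1 9
f 7 9 8
f 8 9 10
f 8 10 4
f 9 1 11
f 9 11 10
f 10 11 12
f 10 12 4
f 11 1 13
f 11 13 12
f 12 13 14
f 12 14 4
f 13 1 15
f 13 15 14
f 14 15 16
f 14 16 4
f 15 1 17
f 15 17 16
f 16 17 18
f 16 18 4
f 17 1 19
f 17 19 18
f 18 19 20
f 18 20 4
f 19 1 21
f 19 21 20
f 20 21 22
f 20 22 4
f 21 1 23
f 21 23 22
f 22 23 24
f 22 24 4
f 23 1 25
f 23 25 24
f 24 25 26
f 24 26 4
f 25 1 27
f 25 27 26
f 26 27 28
f 26 28 4
f 27 1 29
f 27 29 28
f 28 29 30
f 28 30 4
f 29 1 31
f 29 31 30
f 30 31 32
f 30 32 4
f 31 1 33
f 31 33 32
f 32 33 34
f 32 34 4
f 33 1 2
f 33 2 34
f 34 2 3
f 34 3 4
f 35 72 51
f 72 46 75
f 51 75 40
f 72 75 51
f 35 51 47
f 51 40 52
f 47 52 36
f 51 52 47
f 35 47 56
f 47 36 57
f 56 57 42
f 47 57 56
f 35 56 68
f 56 42 71
f 68 71 45
f 56 71 68
f 35 68 72
f 68 45 76
f 72 76 46
f 68 76 72
f 36 52 63
f 52 40 66
f 63 66 44
f 52 66 63
f 40 75 53
f 75 46 74
f 53 74 39
f 75 74 53
f 46 76 73
f 76 45 69
f 73 69 37
f 76 69 73
f 45 71 70
f 71 42 58
f 70 58 41
f 71 58 70
f 42 57 62
f 57 36 59
f 62 59 43
f 57 59 62
f 38 64 50
f 64 44 65
f 50 65 39
f 64 65 50
f 38 50 48
f 50 39 49
f 48 49 37
f 50 49 48
f 38 48 55
f 48 37 54
f 55 54 41
f 48 54 55
f 38 55 60
f 55 41 61
f 60 61 43
f 55 61 60
f 38 60 64
f 60 43 67
f 64 67 44
f 60 67 64
f 39 65 53
f 65 44 66
f 53 66 40
f 65 66 53
f 37 49 73
f 49 39 74
f 73 74 46
f 49 74 73
f 41 54 70
f 54 37 69
f 70 69 45
f 54 69 70
f 43 61 62
f 61 41 58
f 62 58 42
f 61 58 62
f 44 67 63
f 67 43 59
f 63 59 36
f 67 59 63
f 78 80 77
f 81 78 77
f 77 80 79
f 79 81 77
f 78 84 80
f 82 78 81
f 82 84 78
f 80 84 79
f 83 81 79
f 79 84 83
f 83 82 81
f 84 82 83



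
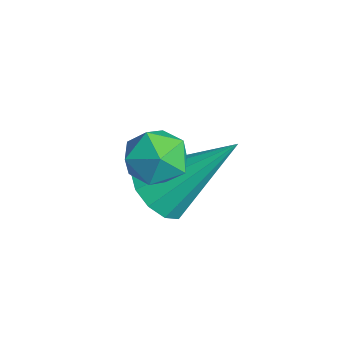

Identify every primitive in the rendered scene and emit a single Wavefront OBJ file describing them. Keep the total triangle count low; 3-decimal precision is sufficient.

v 0.02 1.521 -0.007
v 0.567 1.741 -0.402
v 0.48 2.919 1.407
v 0.214 1.974 -0.518
v -0.214 2.034 -0.438
v -0.552 1.898 -0.194
v -0.671 1.618 0.122
v -0.526 1.301 0.389
v -0.173 1.068 0.505
v 0.254 1.008 0.425
v 0.592 1.144 0.18
v 0.712 1.424 -0.136
v 0.441 1.482 2.168
v 1.077 1.653 2.35
v 0.843 0.707 1.49
v 1.479 0.878 1.672
v 1.066 0.571 2.122
v 0.818 1.051 2.541
v 1.102 1.309 1.299
v 0.854 1.789 1.718
v 1.486 1.547 1.813
v 1.464 1.091 2.321
v 0.456 1.269 1.519
v 0.434 0.813 2.027
f 2 1 4
f 2 4 3
f 4 1 5
f 4 5 3
f 5 1 6
f 5 6 3
f 6 1 7
f 6 7 3
f 7 1 8
f 7 8 3
f 8 1 9
f 8 9 3
f 9 1 10
f 9 10 3
f 10 1 11
f 10 11 3
f 11 1 12
f 11 12 3
f 12 1 2
f 12 2 3
f 13 24 18
f 13 18 14
f 13 14 20
f 13 20 23
f 13 23 24
f 14 18 22
f 18 24 17
f 24 23 15
f 23 20 19
f 20 14 21
f 16 22 17
f 16 17 15
f 16 15 19
f 16 19 21
f 16 21 22
f 17 22 18
f 15 17 24
f 19 15 23
f 21 19 20
f 22 21 14



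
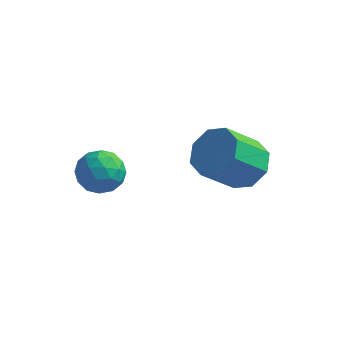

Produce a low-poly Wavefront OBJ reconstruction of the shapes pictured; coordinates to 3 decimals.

v -1.428 0.98 -0.922
v -1.097 0.585 -0.284
v -2.243 -0.045 -1.136
v -1.912 -0.44 -0.498
v -2.372 0.227 -0.373
v -1.868 0.861 -0.241
v -1.472 -0.321 -1.179
v -0.968 0.313 -1.047
v -1.124 -0.219 -0.443
v -1.681 0.119 0.055
v -1.659 0.421 -1.475
v -2.216 0.759 -0.977
v -1.191 0.873 -0.584
v -2.149 -0.333 -0.836
v -2.419 0.06 -0.762
v -2.225 -0.173 -0.387
v -1.644 1.035 -0.559
v -1.45 0.802 -0.184
v -2.199 0.592 -0.236
v -1.89 -0.262 -1.236
v -1.696 -0.495 -0.861
v -1.115 0.713 -1.033
v -0.921 0.48 -0.658
v -1.141 -0.052 -1.184
v -1.013 0.167 -0.303
v -1.492 -0.435 -0.429
v -1.233 -0.365 -0.829
v -0.937 0.008 -0.751
v -1.34 0.366 -0.01
v -1.819 -0.236 -0.136
v -2.089 0.156 -0.062
v -1.793 0.529 0.016
v -1.356 -0.106 -0.103
v -1.521 0.776 -1.284
v -2 0.174 -1.41
v -1.547 0.011 -1.436
v -1.251 0.384 -1.358
v -1.848 0.975 -0.991
v -2.327 0.373 -1.117
v -2.403 0.532 -0.669
v -2.107 0.905 -0.591
v -1.984 0.646 -1.317
v 1.704 3.842 -2.274
v 2.396 4.045 -1.654
v 1.627 3.16 -0.507
v 0.936 2.958 -1.126
v 1.857 4.533 -1.639
v 1.088 3.648 -0.492
v 1.229 4.616 -1.996
v 0.46 3.732 -0.848
v 0.879 4.246 -2.515
v 0.11 3.362 -1.368
v 1.013 3.64 -2.893
v 0.244 2.755 -1.746
v 1.552 3.152 -2.908
v 0.783 2.267 -1.761
v 2.18 3.068 -2.552
v 1.411 2.184 -1.404
v 2.53 3.438 -2.032
v 1.761 2.554 -0.885
f 1 38 17
f 38 12 41
f 17 41 6
f 38 41 17
f 1 17 13
f 17 6 18
f 13 18 2
f 17 18 13
f 1 13 22
f 13 2 23
f 22 23 8
f 13 23 22
f 1 22 34
f 22 8 37
f 34 37 11
f 22 37 34
f 1 34 38
f 34 11 42
f 38 42 12
f 34 42 38
f 2 18 29
f 18 6 32
f 29 32 10
f 18 32 29
f 6 41 19
f 41 12 40
f 19 40 5
f 41 40 19
f 12 42 39
f 42 11 35
f 39 35 3
f 42 35 39
f 11 37 36
f 37 8 24
f 36 24 7
f 37 24 36
f 8 23 28
f 23 2 25
f 28 25 9
f 23 25 28
f 4 30 16
f 30 10 31
f 16 31 5
f 30 31 16
f 4 16 14
f 16 5 15
f 14 15 3
f 16 15 14
f 4 14 21
f 14 3 20
f 21 20 7
f 14 20 21
f 4 21 26
f 21 7 27
f 26 27 9
f 21 27 26
f 4 26 30
f 26 9 33
f 30 33 10
f 26 33 30
f 5 31 19
f 31 10 32
f 19 32 6
f 31 32 19
f 3 15 39
f 15 5 40
f 39 40 12
f 15 40 39
f 7 20 36
f 20 3 35
f 36 35 11
f 20 35 36
f 9 27 28
f 27 7 24
f 28 24 8
f 27 24 28
f 10 33 29
f 33 9 25
f 29 25 2
f 33 25 29
f 44 43 47
f 44 47 45
f 45 47 48
f 45 48 46
f 47 43 49
f 47 49 48
f 48 49 50
f 48 50 46
f 49 43 51
f 49 51 50
f 50 51 52
f 50 52 46
f 51 43 53
f 51 53 52
f 52 53 54
f 52 54 46
f 53 43 55
f 53 55 54
f 54 55 56
f 54 56 46
f 55 43 57
f 55 57 56
f 56 57 58
f 56 58 46
f 57 43 59
f 57 59 58
f 58 59 60
f 58 60 46
f 59 43 44
f 59 44 60
f 60 44 45
f 60 45 46



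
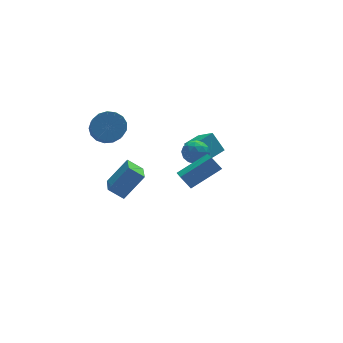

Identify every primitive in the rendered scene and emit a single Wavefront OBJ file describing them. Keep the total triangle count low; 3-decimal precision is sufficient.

v -1.351 -4.899 2.424
v -1.752 -4.48 3.073
v -1.058 -3.562 1.742
v -1.459 -3.143 2.39
v 0.339 -4.777 3.39
v -0.062 -4.358 4.038
v 0.632 -3.44 2.707
v 0.231 -3.021 3.356
v -3.076 0.554 -1.867
v -3.816 0.988 -1.245
v -2.615 2.146 -2.428
v -3.355 2.58 -1.806
v -1.865 0.68 -0.514
v -2.605 1.114 0.108
v -1.404 2.272 -1.075
v -2.144 2.706 -0.453
v 0.776 1.014 1.021
v 1.028 0.674 1.699
v 0.652 -0.154 0.481
v 0.904 -0.494 1.159
v 0.191 -0.133 1.134
v 0.268 0.589 1.467
v 1.412 -0.069 0.713
v 1.489 0.653 1.046
v 1.421 0.005 1.508
v 0.667 -0.035 1.769
v 1.013 0.555 0.411
v 0.259 0.515 0.672
v 0.913 0.947 1.407
v 0.767 -0.427 0.773
v 0.348 -0.215 0.758
v 0.496 -0.414 1.156
v 0.466 0.897 1.271
v 0.614 0.697 1.67
v 0.122 0.222 1.338
v 1.066 -0.177 0.51
v 1.214 -0.377 0.909
v 1.184 0.934 1.024
v 1.332 0.735 1.422
v 1.558 0.298 0.842
v 1.292 0.354 1.694
v 1.219 -0.333 1.377
v 1.518 -0.083 1.114
v 1.563 0.341 1.31
v 0.849 0.33 1.847
v 0.776 -0.357 1.53
v 0.357 -0.145 1.515
v 0.402 0.28 1.711
v 1.08 -0.063 1.735
v 0.904 0.877 0.65
v 0.831 0.19 0.333
v 1.278 0.24 0.469
v 1.323 0.665 0.665
v 0.461 0.853 0.803
v 0.388 0.166 0.486
v 0.117 0.179 0.87
v 0.162 0.603 1.066
v 0.6 0.583 0.445
v 1.791 2.686 -1.521
v 2.189 1.575 -0.677
v 1.334 3.34 -0.444
v 1.731 2.229 0.399
v 2.789 3.151 -1.379
v 3.186 2.04 -0.536
v 2.331 3.805 -0.303
v 2.729 2.694 0.541
v -3.095 3.203 1.971
v -2.245 2.805 1.726
v -2.495 1.659 2.724
v -3.345 2.057 2.969
v -2.138 3.088 2.078
v -2.388 1.942 3.076
v -2.25 3.398 2.406
v -2.5 2.252 3.404
v -2.556 3.663 2.633
v -2.805 2.516 3.631
v -2.985 3.822 2.71
v -3.235 2.676 3.708
v -3.44 3.84 2.616
v -3.689 2.694 3.614
v -3.815 3.712 2.375
v -4.065 2.566 3.373
v -4.026 3.467 2.042
v -4.275 2.321 3.04
v -4.023 3.162 1.692
v -4.273 2.016 2.69
v -3.808 2.866 1.406
v -4.058 1.72 2.404
v -3.43 2.648 1.25
v -3.679 1.502 2.248
v -2.975 2.556 1.258
v -3.224 1.41 2.256
v -2.547 2.613 1.43
v -2.797 1.467 2.428
f 2 4 1
f 5 2 1
f 1 4 3
f 3 5 1
f 2 8 4
f 6 2 5
f 6 8 2
f 4 8 3
f 7 5 3
f 3 8 7
f 7 6 5
f 8 6 7
f 10 12 9
f 13 10 9
f 9 12 11
f 11 13 9
f 10 16 12
f 14 10 13
f 14 16 10
f 12 16 11
f 15 13 11
f 11 16 15
f 15 14 13
f 16 14 15
f 17 54 33
f 54 28 57
f 33 57 22
f 54 57 33
f 17 33 29
f 33 22 34
f 29 34 18
f 33 34 29
f 17 29 38
f 29 18 39
f 38 39 24
f 29 39 38
f 17 38 50
f 38 24 53
f 50 53 27
f 38 53 50
f 17 50 54
f 50 27 58
f 54 58 28
f 50 58 54
f 18 34 45
f 34 22 48
f 45 48 26
f 34 48 45
f 22 57 35
f 57 28 56
f 35 56 21
f 57 56 35
f 28 58 55
f 58 27 51
f 55 51 19
f 58 51 55
f 27 53 52
f 53 24 40
f 52 40 23
f 53 40 52
f 24 39 44
f 39 18 41
f 44 41 25
f 39 41 44
f 20 46 32
f 46 26 47
f 32 47 21
f 46 47 32
f 20 32 30
f 32 21 31
f 30 31 19
f 32 31 30
f 20 30 37
f 30 19 36
f 37 36 23
f 30 36 37
f 20 37 42
f 37 23 43
f 42 43 25
f 37 43 42
f 20 42 46
f 42 25 49
f 46 49 26
f 42 49 46
f 21 47 35
f 47 26 48
f 35 48 22
f 47 48 35
f 19 31 55
f 31 21 56
f 55 56 28
f 31 56 55
f 23 36 52
f 36 19 51
f 52 51 27
f 36 51 52
f 25 43 44
f 43 23 40
f 44 40 24
f 43 40 44
f 26 49 45
f 49 25 41
f 45 41 18
f 49 41 45
f 60 62 59
f 63 60 59
f 59 62 61
f 61 63 59
f 60 66 62
f 64 60 63
f 64 66 60
f 62 66 61
f 65 63 61
f 61 66 65
f 65 64 63
f 66 64 65
f 68 67 71
f 68 71 69
f 69 71 72
f 69 72 70
f 71 67 73
f 71 73 72
f 72 73 74
f 72 74 70
f 73 67 75
f 73 75 74
f 74 75 76
f 74 76 70
f 75 67 77
f 75 77 76
f 76 77 78
f 76 78 70
f 77 67 79
f 77 79 78
f 78 79 80
f 78 80 70
f 79 67 81
f 79 81 80
f 80 81 82
f 80 82 70
f 81 67 83
f 81 83 82
f 82 83 84
f 82 84 70
f 83 67 85
f 83 85 84
f 84 85 86
f 84 86 70
f 85 67 87
f 85 87 86
f 86 87 88
f 86 88 70
f 87 67 89
f 87 89 88
f 88 89 90
f 88 90 70
f 89 67 91
f 89 91 90
f 90 91 92
f 90 92 70
f 91 67 93
f 91 93 92
f 92 93 94
f 92 94 70
f 93 67 68
f 93 68 94
f 94 68 69
f 94 69 70



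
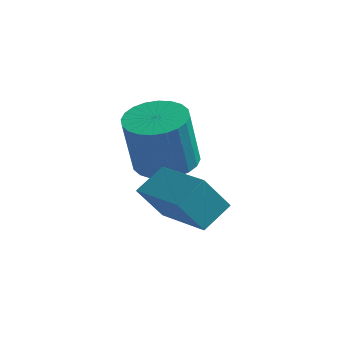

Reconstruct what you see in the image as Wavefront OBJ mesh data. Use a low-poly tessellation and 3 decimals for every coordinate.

v 0.973 -1.062 0.307
v 1.349 -0.194 0.889
v -0.721 -0.059 -0.096
v -0.346 0.809 0.485
v 1.526 -0.569 -0.785
v 1.901 0.299 -0.204
v -0.169 0.434 -1.189
v 0.207 1.302 -0.607
v -1.067 2.583 -0.363
v -0.09 2.535 -0.311
v -0.215 2.089 1.635
v -1.193 2.137 1.583
v -0.151 2.904 -0.23
v -0.276 2.458 1.715
v -0.351 3.224 -0.17
v -0.477 2.778 1.776
v -0.661 3.446 -0.139
v -0.786 3 1.807
v -1.032 3.537 -0.142
v -1.158 3.091 1.804
v -1.409 3.483 -0.178
v -1.534 3.037 1.767
v -1.734 3.292 -0.243
v -1.859 2.845 1.702
v -1.957 2.993 -0.326
v -2.082 2.546 1.619
v -2.045 2.631 -0.415
v -2.17 2.185 1.531
v -1.984 2.262 -0.495
v -2.109 1.816 1.45
v -1.783 1.942 -0.556
v -1.909 1.496 1.39
v -1.474 1.72 -0.587
v -1.599 1.274 1.359
v -1.102 1.629 -0.584
v -1.228 1.183 1.362
v -0.726 1.683 -0.547
v -0.851 1.237 1.398
v -0.401 1.875 -0.482
v -0.526 1.428 1.463
v -0.178 2.174 -0.399
v -0.303 1.727 1.546
f 2 4 1
f 5 2 1
f 1 4 3
f 3 5 1
f 2 8 4
f 6 2 5
f 6 8 2
f 4 8 3
f 7 5 3
f 3 8 7
f 7 6 5
f 8 6 7
f 10 9 13
f 10 13 11
f 11 13 14
f 11 14 12
f 13 9 15
f 13 15 14
f 14 15 16
f 14 16 12
f 15 9 17
f 15 17 16
f 16 17 18
f 16 18 12
f 17 9 19
f 17 19 18
f 18 19 20
f 18 20 12
f 19 9 21
f 19 21 20
f 20 21 22
f 20 22 12
f 21 9 23
f 21 23 22
f 22 23 24
f 22 24 12
f 23 9 25
f 23 25 24
f 24 25 26
f 24 26 12
f 25 9 27
f 25 27 26
f 26 27 28
f 26 28 12
f 27 9 29
f 27 29 28
f 28 29 30
f 28 30 12
f 29 9 31
f 29 31 30
f 30 31 32
f 30 32 12
f 31 9 33
f 31 33 32
f 32 33 34
f 32 34 12
f 33 9 35
f 33 35 34
f 34 35 36
f 34 36 12
f 35 9 37
f 35 37 36
f 36 37 38
f 36 38 12
f 37 9 39
f 37 39 38
f 38 39 40
f 38 40 12
f 39 9 41
f 39 41 40
f 40 41 42
f 40 42 12
f 41 9 10
f 41 10 42
f 42 10 11
f 42 11 12



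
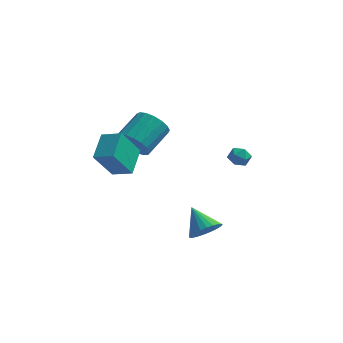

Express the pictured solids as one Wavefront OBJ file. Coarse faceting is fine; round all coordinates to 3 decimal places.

v 3.01 3.853 -1.621
v 3.494 3.539 -1.131
v 2.106 3.161 -1.169
v 2.59 2.847 -0.679
v 2.39 3.573 -0.602
v 2.949 4.001 -0.881
v 2.651 2.699 -1.419
v 3.21 3.127 -1.698
v 3.273 2.826 -1.006
v 3.111 3.367 -0.501
v 2.489 3.333 -1.799
v 2.327 3.874 -1.294
v -2.156 -1.84 2.349
v -1.298 -1.855 1.661
v -0.546 -0.236 2.562
v -1.404 -0.22 3.251
v -1.652 -1.553 1.414
v -0.9 0.066 2.316
v -2.122 -1.317 1.382
v -1.369 0.302 2.283
v -2.599 -1.201 1.571
v -1.847 0.418 2.472
v -2.975 -1.231 1.939
v -2.223 0.389 2.84
v -3.163 -1.4 2.4
v -2.411 0.219 3.301
v -3.121 -1.67 2.85
v -2.369 -0.051 3.751
v -2.857 -1.979 3.185
v -2.105 -0.36 4.086
v -2.433 -2.256 3.329
v -1.681 -0.637 4.23
v -1.946 -2.438 3.248
v -1.194 -0.818 4.15
v -1.506 -2.482 2.962
v -0.754 -0.863 3.863
v -1.216 -2.38 2.535
v -0.464 -0.76 3.436
v -1.141 -2.153 2.066
v -0.389 -0.534 2.967
v -2.326 -5.302 3.557
v -2.288 -3.706 4.367
v -3.507 -5.068 3.152
v -3.468 -3.472 3.962
v -1.532 -4.408 1.758
v -1.493 -2.812 2.568
v -2.712 -4.174 1.353
v -2.674 -2.578 2.163
v 2.184 -2.879 -3.352
v 3.012 -2.632 -2.809
v 1.156 -1.901 -2.228
v 3.002 -2.336 -3.075
v 2.868 -2.123 -3.383
v 2.63 -2.025 -3.687
v 2.324 -2.057 -3.939
v 1.997 -2.214 -4.102
v 1.698 -2.472 -4.151
v 1.473 -2.793 -4.078
v 1.357 -3.126 -3.894
v 1.366 -3.422 -3.628
v 1.5 -3.635 -3.32
v 1.738 -3.733 -3.017
v 2.044 -3.701 -2.764
v 2.372 -3.544 -2.601
v 2.671 -3.286 -2.553
v 2.895 -2.965 -2.626
f 1 12 6
f 1 6 2
f 1 2 8
f 1 8 11
f 1 11 12
f 2 6 10
f 6 12 5
f 12 11 3
f 11 8 7
f 8 2 9
f 4 10 5
f 4 5 3
f 4 3 7
f 4 7 9
f 4 9 10
f 5 10 6
f 3 5 12
f 7 3 11
f 9 7 8
f 10 9 2
f 14 13 17
f 14 17 15
f 15 17 18
f 15 18 16
f 17 13 19
f 17 19 18
f 18 19 20
f 18 20 16
f 19 13 21
f 19 21 20
f 20 21 22
f 20 22 16
f 21 13 23
f 21 23 22
f 22 23 24
f 22 24 16
f 23 13 25
f 23 25 24
f 24 25 26
f 24 26 16
f 25 13 27
f 25 27 26
f 26 27 28
f 26 28 16
f 27 13 29
f 27 29 28
f 28 29 30
f 28 30 16
f 29 13 31
f 29 31 30
f 30 31 32
f 30 32 16
f 31 13 33
f 31 33 32
f 32 33 34
f 32 34 16
f 33 13 35
f 33 35 34
f 34 35 36
f 34 36 16
f 35 13 37
f 35 37 36
f 36 37 38
f 36 38 16
f 37 13 39
f 37 39 38
f 38 39 40
f 38 40 16
f 39 13 14
f 39 14 40
f 40 14 15
f 40 15 16
f 42 44 41
f 45 42 41
f 41 44 43
f 43 45 41
f 42 48 44
f 46 42 45
f 46 48 42
f 44 48 43
f 47 45 43
f 43 48 47
f 47 46 45
f 48 46 47
f 50 49 52
f 50 52 51
f 52 49 53
f 52 53 51
f 53 49 54
f 53 54 51
f 54 49 55
f 54 55 51
f 55 49 56
f 55 56 51
f 56 49 57
f 56 57 51
f 57 49 58
f 57 58 51
f 58 49 59
f 58 59 51
f 59 49 60
f 59 60 51
f 60 49 61
f 60 61 51
f 61 49 62
f 61 62 51
f 62 49 63
f 62 63 51
f 63 49 64
f 63 64 51
f 64 49 65
f 64 65 51
f 65 49 66
f 65 66 51
f 66 49 50
f 66 50 51



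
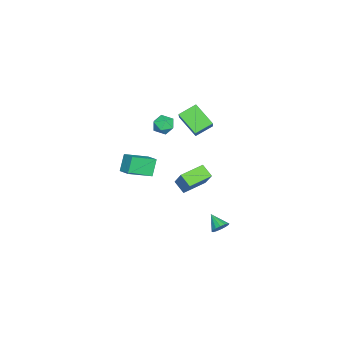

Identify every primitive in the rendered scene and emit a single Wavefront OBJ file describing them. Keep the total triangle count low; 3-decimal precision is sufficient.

v 2.594 3.97 -0.97
v 3.053 3.849 -0.713
v 2.086 3.27 -0.39
v 2.939 4.056 -0.563
v 2.732 4.24 -0.523
v 2.488 4.351 -0.602
v 2.272 4.36 -0.78
v 2.143 4.264 -1.008
v 2.134 4.09 -1.227
v 2.249 3.883 -1.376
v 2.455 3.7 -1.416
v 2.699 3.588 -1.337
v 2.915 3.579 -1.159
v 3.044 3.675 -0.931
v 2.979 3.214 2.832
v 2.616 2.608 3.322
v 3.545 3.733 3.893
v 3.181 3.127 4.383
v 4.119 2.373 2.637
v 3.755 1.767 3.127
v 4.684 2.892 3.698
v 4.321 2.286 4.188
v -3.551 -0.699 2.025
v -2.951 -0.513 2.388
v -3.429 -1.807 2.392
v -2.829 -1.621 2.755
v -3.477 -1.381 2.977
v -3.552 -0.696 2.751
v -2.828 -1.624 2.029
v -2.903 -0.939 1.803
v -2.504 -1.085 2.391
v -2.905 -0.935 2.977
v -3.475 -1.385 1.803
v -3.876 -1.235 2.389
v -2.663 -1.9 -0.148
v -1.682 -3.003 0.495
v -2.09 -1.209 0.164
v -1.109 -2.312 0.806
v -2.051 -1.948 -1.166
v -1.07 -3.051 -0.524
v -1.478 -1.257 -0.855
v -0.497 -2.36 -0.212
v -3.77 -0.42 2.799
v -4.493 0.369 3.32
v -3.195 0.74 1.842
v -3.918 1.529 2.363
v -2.762 -0.129 3.757
v -3.485 0.66 4.278
v -2.187 1.031 2.8
v -2.91 1.82 3.321
f 2 1 4
f 2 4 3
f 4 1 5
f 4 5 3
f 5 1 6
f 5 6 3
f 6 1 7
f 6 7 3
f 7 1 8
f 7 8 3
f 8 1 9
f 8 9 3
f 9 1 10
f 9 10 3
f 10 1 11
f 10 11 3
f 11 1 12
f 11 12 3
f 12 1 13
f 12 13 3
f 13 1 14
f 13 14 3
f 14 1 2
f 14 2 3
f 16 18 15
f 19 16 15
f 15 18 17
f 17 19 15
f 16 22 18
f 20 16 19
f 20 22 16
f 18 22 17
f 21 19 17
f 17 22 21
f 21 20 19
f 22 20 21
f 23 34 28
f 23 28 24
f 23 24 30
f 23 30 33
f 23 33 34
f 24 28 32
f 28 34 27
f 34 33 25
f 33 30 29
f 30 24 31
f 26 32 27
f 26 27 25
f 26 25 29
f 26 29 31
f 26 31 32
f 27 32 28
f 25 27 34
f 29 25 33
f 31 29 30
f 32 31 24
f 36 38 35
f 39 36 35
f 35 38 37
f 37 39 35
f 36 42 38
f 40 36 39
f 40 42 36
f 38 42 37
f 41 39 37
f 37 42 41
f 41 40 39
f 42 40 41
f 44 46 43
f 47 44 43
f 43 46 45
f 45 47 43
f 44 50 46
f 48 44 47
f 48 50 44
f 46 50 45
f 49 47 45
f 45 50 49
f 49 48 47
f 50 48 49



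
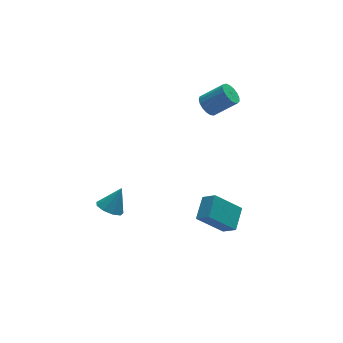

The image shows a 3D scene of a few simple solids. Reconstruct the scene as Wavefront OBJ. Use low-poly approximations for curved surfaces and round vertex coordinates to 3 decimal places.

v 2.803 2.985 2.571
v 3.181 3.544 2.383
v 4.334 3.113 3.421
v 3.957 2.555 3.609
v 2.994 3.656 2.638
v 4.147 3.225 3.675
v 2.763 3.614 2.877
v 3.917 3.183 3.914
v 2.542 3.428 3.046
v 3.695 2.997 4.084
v 2.38 3.141 3.107
v 3.533 2.71 4.144
v 2.315 2.818 3.044
v 3.469 2.387 4.082
v 2.362 2.534 2.874
v 3.516 2.103 3.911
v 2.511 2.353 2.634
v 3.664 1.922 3.671
v 2.726 2.317 2.38
v 3.879 1.886 3.417
v 2.959 2.434 2.169
v 4.112 2.003 3.207
v 3.156 2.677 2.051
v 4.309 2.246 3.089
v 3.273 2.991 2.052
v 4.426 2.561 3.089
v 3.282 3.304 2.172
v 4.435 2.873 3.209
v -3.535 0.363 -1.745
v -2.924 0.575 -2.182
v -2.765 0.637 -0.535
v -3.233 0.998 -2.081
v -3.683 1.124 -1.824
v -4.063 0.894 -1.529
v -4.197 0.415 -1.336
v -4.02 -0.088 -1.334
v -3.617 -0.381 -1.524
v -3.175 -0.326 -1.818
v -2.901 0.052 -2.077
v 0.8 -2.565 -1.193
v 1.556 -1.494 -0.622
v 0.354 -1.93 -1.792
v 1.111 -0.859 -1.222
v 2.189 -2.841 -2.518
v 2.946 -1.77 -1.948
v 1.744 -2.206 -3.118
v 2.5 -1.135 -2.547
f 2 1 5
f 2 5 3
f 3 5 6
f 3 6 4
f 5 1 7
f 5 7 6
f 6 7 8
f 6 8 4
f 7 1 9
f 7 9 8
f 8 9 10
f 8 10 4
f 9 1 11
f 9 11 10
f 10 11 12
f 10 12 4
f 11 1 13
f 11 13 12
f 12 13 14
f 12 14 4
f 13 1 15
f 13 15 14
f 14 15 16
f 14 16 4
f 15 1 17
f 15 17 16
f 16 17 18
f 16 18 4
f 17 1 19
f 17 19 18
f 18 19 20
f 18 20 4
f 19 1 21
f 19 21 20
f 20 21 22
f 20 22 4
f 21 1 23
f 21 23 22
f 22 23 24
f 22 24 4
f 23 1 25
f 23 25 24
f 24 25 26
f 24 26 4
f 25 1 27
f 25 27 26
f 26 27 28
f 26 28 4
f 27 1 2
f 27 2 28
f 28 2 3
f 28 3 4
f 30 29 32
f 30 32 31
f 32 29 33
f 32 33 31
f 33 29 34
f 33 34 31
f 34 29 35
f 34 35 31
f 35 29 36
f 35 36 31
f 36 29 37
f 36 37 31
f 37 29 38
f 37 38 31
f 38 29 39
f 38 39 31
f 39 29 30
f 39 30 31
f 41 43 40
f 44 41 40
f 40 43 42
f 42 44 40
f 41 47 43
f 45 41 44
f 45 47 41
f 43 47 42
f 46 44 42
f 42 47 46
f 46 45 44
f 47 45 46



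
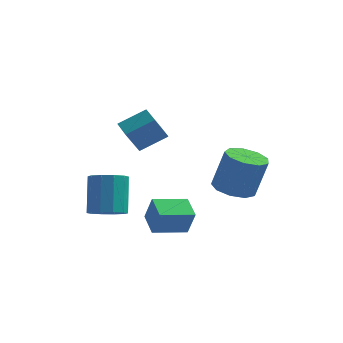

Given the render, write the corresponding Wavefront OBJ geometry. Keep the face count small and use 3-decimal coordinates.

v 1.147 -4.692 -1.596
v 1.546 -4.916 -0.379
v 0.544 -3.702 -1.216
v 0.943 -3.926 0
v 2.457 -3.794 -1.86
v 2.856 -4.018 -0.644
v 1.854 -2.804 -1.481
v 2.253 -3.028 -0.264
v -0.723 -2.145 2.829
v 0.395 -1.509 3.56
v -1.379 -1.177 2.991
v -0.26 -0.541 3.721
v -0.26 -1.639 1.679
v 0.859 -1.003 2.409
v -0.915 -0.671 1.84
v 0.203 -0.035 2.571
v 3.466 0.355 -1.134
v 4.454 0.225 -1.393
v 5.002 0.415 0.594
v 4.014 0.545 0.854
v 4.288 0.909 -1.413
v 4.836 1.099 0.574
v 3.737 1.334 -1.302
v 4.285 1.524 0.685
v 3.06 1.301 -1.112
v 3.607 1.491 0.875
v 2.572 0.825 -0.932
v 3.12 1.015 1.055
v 2.503 0.129 -0.847
v 3.051 0.32 1.141
v 2.885 -0.461 -0.895
v 3.432 -0.271 1.092
v 3.538 -0.67 -1.055
v 4.086 -0.479 0.932
v 4.158 -0.399 -1.252
v 4.706 -0.209 0.735
v -1.113 -3.681 -1.25
v -0.667 -4.3 -0.811
v -0.921 -3.278 0.889
v -1.367 -2.659 0.45
v -0.311 -3.926 -0.983
v -0.565 -2.904 0.717
v -0.261 -3.458 -1.256
v -0.516 -2.436 0.444
v -0.537 -3.076 -1.528
v -0.792 -2.054 0.172
v -1.033 -2.925 -1.693
v -1.287 -1.903 0.007
v -1.559 -3.062 -1.689
v -1.813 -2.04 0.011
v -1.915 -3.436 -1.517
v -2.169 -2.414 0.183
v -1.964 -3.904 -1.244
v -2.219 -2.882 0.456
v -1.688 -4.286 -0.972
v -1.943 -3.264 0.728
v -1.193 -4.437 -0.807
v -1.447 -3.415 0.893
f 2 4 1
f 5 2 1
f 1 4 3
f 3 5 1
f 2 8 4
f 6 2 5
f 6 8 2
f 4 8 3
f 7 5 3
f 3 8 7
f 7 6 5
f 8 6 7
f 10 12 9
f 13 10 9
f 9 12 11
f 11 13 9
f 10 16 12
f 14 10 13
f 14 16 10
f 12 16 11
f 15 13 11
f 11 16 15
f 15 14 13
f 16 14 15
f 18 17 21
f 18 21 19
f 19 21 22
f 19 22 20
f 21 17 23
f 21 23 22
f 22 23 24
f 22 24 20
f 23 17 25
f 23 25 24
f 24 25 26
f 24 26 20
f 25 17 27
f 25 27 26
f 26 27 28
f 26 28 20
f 27 17 29
f 27 29 28
f 28 29 30
f 28 30 20
f 29 17 31
f 29 31 30
f 30 31 32
f 30 32 20
f 31 17 33
f 31 33 32
f 32 33 34
f 32 34 20
f 33 17 35
f 33 35 34
f 34 35 36
f 34 36 20
f 35 17 18
f 35 18 36
f 36 18 19
f 36 19 20
f 38 37 41
f 38 41 39
f 39 41 42
f 39 42 40
f 41 37 43
f 41 43 42
f 42 43 44
f 42 44 40
f 43 37 45
f 43 45 44
f 44 45 46
f 44 46 40
f 45 37 47
f 45 47 46
f 46 47 48
f 46 48 40
f 47 37 49
f 47 49 48
f 48 49 50
f 48 50 40
f 49 37 51
f 49 51 50
f 50 51 52
f 50 52 40
f 51 37 53
f 51 53 52
f 52 53 54
f 52 54 40
f 53 37 55
f 53 55 54
f 54 55 56
f 54 56 40
f 55 37 57
f 55 57 56
f 56 57 58
f 56 58 40
f 57 37 38
f 57 38 58
f 58 38 39
f 58 39 40



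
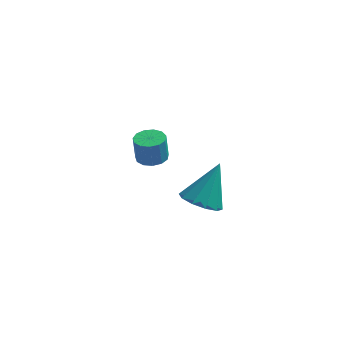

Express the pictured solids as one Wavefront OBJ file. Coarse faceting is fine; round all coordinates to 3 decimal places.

v -1.588 2.225 -1.212
v -1.174 2.752 -1.206
v -1.278 2.822 -0.083
v -1.692 2.295 -0.088
v -1.523 2.891 -1.247
v -1.627 2.961 -0.124
v -1.892 2.818 -1.277
v -1.996 2.889 -0.154
v -2.165 2.557 -1.286
v -2.269 2.628 -0.163
v -2.254 2.191 -1.271
v -2.358 2.261 -0.148
v -2.133 1.835 -1.238
v -2.236 1.906 -0.115
v -1.838 1.603 -1.196
v -1.942 1.674 -0.073
v -1.464 1.569 -1.159
v -1.568 1.639 -0.036
v -1.129 1.742 -1.139
v -1.233 1.813 -0.016
v -0.94 2.069 -1.142
v -1.044 2.139 -0.019
v -0.957 2.446 -1.167
v -1.061 2.516 -0.044
v 0.975 -2.671 0.926
v 1.629 -2.324 0.469
v 1.565 -1.769 2.454
v 1.208 -1.991 0.435
v 0.698 -1.918 0.589
v 0.294 -2.132 0.871
v 0.15 -2.552 1.174
v 0.321 -3.017 1.383
v 0.742 -3.35 1.417
v 1.252 -3.423 1.263
v 1.656 -3.209 0.981
v 1.8 -2.789 0.677
f 2 1 5
f 2 5 3
f 3 5 6
f 3 6 4
f 5 1 7
f 5 7 6
f 6 7 8
f 6 8 4
f 7 1 9
f 7 9 8
f 8 9 10
f 8 10 4
f 9 1 11
f 9 11 10
f 10 11 12
f 10 12 4
f 11 1 13
f 11 13 12
f 12 13 14
f 12 14 4
f 13 1 15
f 13 15 14
f 14 15 16
f 14 16 4
f 15 1 17
f 15 17 16
f 16 17 18
f 16 18 4
f 17 1 19
f 17 19 18
f 18 19 20
f 18 20 4
f 19 1 21
f 19 21 20
f 20 21 22
f 20 22 4
f 21 1 23
f 21 23 22
f 22 23 24
f 22 24 4
f 23 1 2
f 23 2 24
f 24 2 3
f 24 3 4
f 26 25 28
f 26 28 27
f 28 25 29
f 28 29 27
f 29 25 30
f 29 30 27
f 30 25 31
f 30 31 27
f 31 25 32
f 31 32 27
f 32 25 33
f 32 33 27
f 33 25 34
f 33 34 27
f 34 25 35
f 34 35 27
f 35 25 36
f 35 36 27
f 36 25 26
f 36 26 27



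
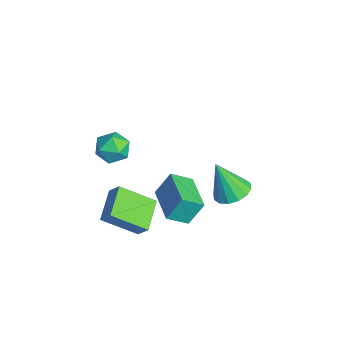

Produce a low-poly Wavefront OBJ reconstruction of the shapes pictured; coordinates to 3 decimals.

v 4.099 -0.693 -3.89
v 3.713 -2.221 -2.847
v 2.756 -0.008 -3.383
v 2.37 -1.536 -2.341
v 4.53 -0.344 -3.219
v 4.144 -1.872 -2.177
v 3.187 0.341 -2.713
v 2.801 -1.187 -1.67
v 1.845 0.581 -3.545
v 1.786 1.291 -2.434
v 1.856 1.558 -4.169
v 1.797 2.269 -3.058
v 3.763 0.611 -3.462
v 3.704 1.322 -2.351
v 3.774 1.589 -4.086
v 3.715 2.299 -2.975
v 3.043 -1.309 2.418
v 3.3 -0.972 1.703
v 4.02 -2.228 2.337
v 4.277 -1.891 1.622
v 4.374 -1.476 2.335
v 3.77 -0.908 2.385
v 3.55 -2.292 1.655
v 2.946 -1.724 1.705
v 3.613 -1.58 1.232
v 4.122 -1.076 1.652
v 3.198 -2.124 2.388
v 3.707 -1.62 2.808
v 2.324 3.924 -3.85
v 3.199 3.965 -3.644
v 1.936 3.256 -2.07
v 3.027 4.382 -3.525
v 2.667 4.675 -3.493
v 2.215 4.768 -3.557
v 1.792 4.634 -3.699
v 1.512 4.31 -3.882
v 1.449 3.883 -4.056
v 1.62 3.466 -4.175
v 1.98 3.172 -4.207
v 2.433 3.08 -4.143
v 2.856 3.214 -4.001
v 3.136 3.538 -3.818
f 2 4 1
f 5 2 1
f 1 4 3
f 3 5 1
f 2 8 4
f 6 2 5
f 6 8 2
f 4 8 3
f 7 5 3
f 3 8 7
f 7 6 5
f 8 6 7
f 10 12 9
f 13 10 9
f 9 12 11
f 11 13 9
f 10 16 12
f 14 10 13
f 14 16 10
f 12 16 11
f 15 13 11
f 11 16 15
f 15 14 13
f 16 14 15
f 17 28 22
f 17 22 18
f 17 18 24
f 17 24 27
f 17 27 28
f 18 22 26
f 22 28 21
f 28 27 19
f 27 24 23
f 24 18 25
f 20 26 21
f 20 21 19
f 20 19 23
f 20 23 25
f 20 25 26
f 21 26 22
f 19 21 28
f 23 19 27
f 25 23 24
f 26 25 18
f 30 29 32
f 30 32 31
f 32 29 33
f 32 33 31
f 33 29 34
f 33 34 31
f 34 29 35
f 34 35 31
f 35 29 36
f 35 36 31
f 36 29 37
f 36 37 31
f 37 29 38
f 37 38 31
f 38 29 39
f 38 39 31
f 39 29 40
f 39 40 31
f 40 29 41
f 40 41 31
f 41 29 42
f 41 42 31
f 42 29 30
f 42 30 31



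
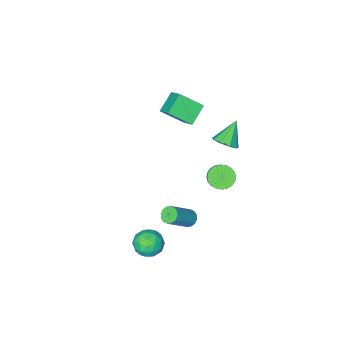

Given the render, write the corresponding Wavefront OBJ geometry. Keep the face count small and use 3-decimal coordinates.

v -3.156 0.09 1.878
v -2.49 -0.169 2.357
v -4.244 -0.37 3.142
v -2.606 0.398 2.463
v -2.98 0.821 2.295
v -3.436 0.901 1.932
v -3.761 0.602 1.544
v -3.803 0.063 1.312
v -3.542 -0.463 1.345
v -3.101 -0.731 1.627
v -2.685 -0.615 2.027
v -0.605 0.114 -4.431
v -0.212 -0.159 -4.809
v 1.279 -0.007 -3.367
v 0.885 0.266 -2.989
v -0.184 0.149 -4.871
v 1.307 0.301 -3.428
v -0.269 0.448 -4.815
v 1.222 0.6 -3.372
v -0.444 0.658 -4.656
v 1.047 0.81 -3.213
v -0.662 0.721 -4.437
v 0.829 0.873 -2.994
v -0.865 0.622 -4.216
v 0.626 0.774 -2.774
v -0.999 0.387 -4.053
v 0.492 0.539 -2.611
v -1.027 0.079 -3.992
v 0.464 0.231 -2.549
v -0.942 -0.22 -4.048
v 0.549 -0.068 -2.605
v -0.767 -0.43 -4.207
v 0.724 -0.278 -2.764
v -0.549 -0.493 -4.426
v 0.942 -0.341 -2.983
v -0.346 -0.394 -4.646
v 1.145 -0.242 -3.204
v -1.864 -2.466 2.399
v -2.992 -2.973 3.229
v -1.709 -1.295 3.323
v -2.838 -1.802 4.153
v -0.742 -3.378 3.367
v -1.871 -3.885 4.197
v -0.588 -2.207 4.291
v -1.716 -2.714 5.121
v -3.683 -1.097 -3.067
v -3.114 -1.716 -2.844
v -2.647 -0.922 -1.83
v -3.217 -0.303 -2.053
v -2.933 -1.537 -3.068
v -2.466 -0.742 -2.054
v -2.866 -1.291 -3.292
v -2.399 -0.496 -2.278
v -2.923 -1.015 -3.482
v -2.456 -0.22 -2.468
v -3.096 -0.752 -3.608
v -2.629 0.043 -2.594
v -3.359 -0.541 -3.652
v -2.892 0.253 -2.638
v -3.671 -0.415 -3.607
v -3.204 0.379 -2.593
v -3.985 -0.393 -3.48
v -3.518 0.401 -2.466
v -4.253 -0.478 -3.29
v -3.786 0.316 -2.276
v -4.434 -0.658 -3.066
v -3.967 0.137 -2.052
v -4.501 -0.904 -2.842
v -4.034 -0.109 -1.828
v -4.444 -1.18 -2.652
v -3.977 -0.385 -1.638
v -4.271 -1.443 -2.526
v -3.804 -0.648 -1.512
v -4.008 -1.653 -2.482
v -3.541 -0.859 -1.468
v -3.696 -1.779 -2.527
v -3.229 -0.985 -1.513
v -3.382 -1.801 -2.654
v -2.915 -1.007 -1.64
v 2.3 1.71 -3.371
v 3.307 1.717 -3.312
v 2.373 0.503 -4.468
v 3.38 0.51 -4.409
v 2.831 0.187 -3.626
v 2.786 0.934 -2.948
v 2.894 1.286 -4.832
v 2.849 2.033 -4.154
v 3.675 1.455 -4.215
v 3.636 0.776 -3.469
v 2.044 1.444 -4.311
v 2.005 0.765 -3.565
v 2.797 1.82 -3.245
v 2.883 0.4 -4.535
v 2.56 0.21 -4.075
v 3.152 0.215 -4.04
v 2.49 1.359 -3.031
v 3.083 1.363 -2.996
v 2.803 0.464 -3.181
v 2.597 0.857 -4.784
v 3.19 0.861 -4.749
v 2.528 2.005 -3.74
v 3.12 2.01 -3.705
v 2.877 1.756 -4.599
v 3.605 1.67 -3.741
v 3.648 0.96 -4.386
v 3.363 1.417 -4.635
v 3.336 1.856 -4.236
v 3.582 1.271 -3.303
v 3.625 0.561 -3.948
v 3.302 0.371 -3.487
v 3.276 0.81 -3.089
v 3.798 1.117 -3.833
v 2.055 1.659 -3.832
v 2.098 0.949 -4.477
v 2.404 1.41 -4.691
v 2.378 1.849 -4.293
v 2.032 1.26 -3.394
v 2.075 0.55 -4.039
v 2.344 0.364 -3.544
v 2.317 0.803 -3.145
v 1.882 1.103 -3.947
f 2 1 4
f 2 4 3
f 4 1 5
f 4 5 3
f 5 1 6
f 5 6 3
f 6 1 7
f 6 7 3
f 7 1 8
f 7 8 3
f 8 1 9
f 8 9 3
f 9 1 10
f 9 10 3
f 10 1 11
f 10 11 3
f 11 1 2
f 11 2 3
f 13 12 16
f 13 16 14
f 14 16 17
f 14 17 15
f 16 12 18
f 16 18 17
f 17 18 19
f 17 19 15
f 18 12 20
f 18 20 19
f 19 20 21
f 19 21 15
f 20 12 22
f 20 22 21
f 21 22 23
f 21 23 15
f 22 12 24
f 22 24 23
f 23 24 25
f 23 25 15
f 24 12 26
f 24 26 25
f 25 26 27
f 25 27 15
f 26 12 28
f 26 28 27
f 27 28 29
f 27 29 15
f 28 12 30
f 28 30 29
f 29 30 31
f 29 31 15
f 30 12 32
f 30 32 31
f 31 32 33
f 31 33 15
f 32 12 34
f 32 34 33
f 33 34 35
f 33 35 15
f 34 12 36
f 34 36 35
f 35 36 37
f 35 37 15
f 36 12 13
f 36 13 37
f 37 13 14
f 37 14 15
f 39 41 38
f 42 39 38
f 38 41 40
f 40 42 38
f 39 45 41
f 43 39 42
f 43 45 39
f 41 45 40
f 44 42 40
f 40 45 44
f 44 43 42
f 45 43 44
f 47 46 50
f 47 50 48
f 48 50 51
f 48 51 49
f 50 46 52
f 50 52 51
f 51 52 53
f 51 53 49
f 52 46 54
f 52 54 53
f 53 54 55
f 53 55 49
f 54 46 56
f 54 56 55
f 55 56 57
f 55 57 49
f 56 46 58
f 56 58 57
f 57 58 59
f 57 59 49
f 58 46 60
f 58 60 59
f 59 60 61
f 59 61 49
f 60 46 62
f 60 62 61
f 61 62 63
f 61 63 49
f 62 46 64
f 62 64 63
f 63 64 65
f 63 65 49
f 64 46 66
f 64 66 65
f 65 66 67
f 65 67 49
f 66 46 68
f 66 68 67
f 67 68 69
f 67 69 49
f 68 46 70
f 68 70 69
f 69 70 71
f 69 71 49
f 70 46 72
f 70 72 71
f 71 72 73
f 71 73 49
f 72 46 74
f 72 74 73
f 73 74 75
f 73 75 49
f 74 46 76
f 74 76 75
f 75 76 77
f 75 77 49
f 76 46 78
f 76 78 77
f 77 78 79
f 77 79 49
f 78 46 47
f 78 47 79
f 79 47 48
f 79 48 49
f 80 117 96
f 117 91 120
f 96 120 85
f 117 120 96
f 80 96 92
f 96 85 97
f 92 97 81
f 96 97 92
f 80 92 101
f 92 81 102
f 101 102 87
f 92 102 101
f 80 101 113
f 101 87 116
f 113 116 90
f 101 116 113
f 80 113 117
f 113 90 121
f 117 121 91
f 113 121 117
f 81 97 108
f 97 85 111
f 108 111 89
f 97 111 108
f 85 120 98
f 120 91 119
f 98 119 84
f 120 119 98
f 91 121 118
f 121 90 114
f 118 114 82
f 121 114 118
f 90 116 115
f 116 87 103
f 115 103 86
f 116 103 115
f 87 102 107
f 102 81 104
f 107 104 88
f 102 104 107
f 83 109 95
f 109 89 110
f 95 110 84
f 109 110 95
f 83 95 93
f 95 84 94
f 93 94 82
f 95 94 93
f 83 93 100
f 93 82 99
f 100 99 86
f 93 99 100
f 83 100 105
f 100 86 106
f 105 106 88
f 100 106 105
f 83 105 109
f 105 88 112
f 109 112 89
f 105 112 109
f 84 110 98
f 110 89 111
f 98 111 85
f 110 111 98
f 82 94 118
f 94 84 119
f 118 119 91
f 94 119 118
f 86 99 115
f 99 82 114
f 115 114 90
f 99 114 115
f 88 106 107
f 106 86 103
f 107 103 87
f 106 103 107
f 89 112 108
f 112 88 104
f 108 104 81
f 112 104 108



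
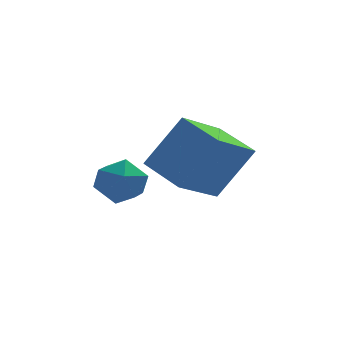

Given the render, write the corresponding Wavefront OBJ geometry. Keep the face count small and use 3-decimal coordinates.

v 1.878 -2.987 -2.024
v 2.779 -2.823 -0.651
v 1.137 -1.997 -1.657
v 2.038 -1.833 -0.284
v 2.842 -1.987 -2.776
v 3.743 -1.823 -1.403
v 2.101 -0.997 -2.409
v 3.002 -0.833 -1.036
v 0.487 -3.371 -1.794
v 0.931 -3.401 -1.275
v 0.149 -4.399 -1.565
v 0.593 -4.429 -1.046
v 0.051 -4.015 -1.008
v 0.259 -3.38 -1.15
v 0.821 -4.42 -1.69
v 1.029 -3.785 -1.832
v 1.137 -4.05 -1.211
v 0.661 -3.799 -0.789
v 0.419 -4.001 -2.051
v -0.057 -3.75 -1.629
f 2 4 1
f 5 2 1
f 1 4 3
f 3 5 1
f 2 8 4
f 6 2 5
f 6 8 2
f 4 8 3
f 7 5 3
f 3 8 7
f 7 6 5
f 8 6 7
f 9 20 14
f 9 14 10
f 9 10 16
f 9 16 19
f 9 19 20
f 10 14 18
f 14 20 13
f 20 19 11
f 19 16 15
f 16 10 17
f 12 18 13
f 12 13 11
f 12 11 15
f 12 15 17
f 12 17 18
f 13 18 14
f 11 13 20
f 15 11 19
f 17 15 16
f 18 17 10

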